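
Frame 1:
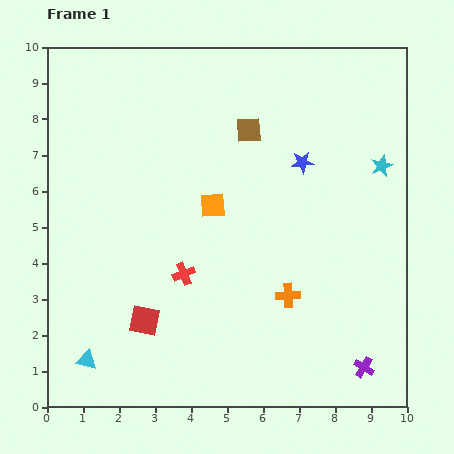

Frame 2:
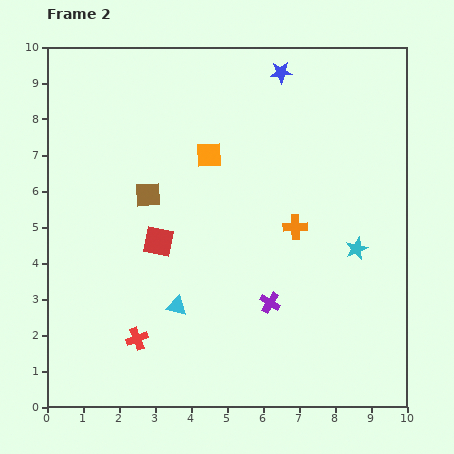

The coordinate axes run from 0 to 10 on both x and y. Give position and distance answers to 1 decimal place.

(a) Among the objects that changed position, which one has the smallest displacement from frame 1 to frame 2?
the orange square

(moved 1.4)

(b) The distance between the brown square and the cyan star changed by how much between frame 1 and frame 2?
+2.2

Distance in frame 1: 3.8. Distance in frame 2: 6.0.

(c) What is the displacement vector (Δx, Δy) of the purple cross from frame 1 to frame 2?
(-2.6, 1.8)

The purple cross was at (8.8, 1.1) in frame 1 and (6.2, 2.9) in frame 2.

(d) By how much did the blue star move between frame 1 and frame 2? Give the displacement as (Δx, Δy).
(-0.6, 2.5)

The blue star was at (7.1, 6.8) in frame 1 and (6.5, 9.3) in frame 2.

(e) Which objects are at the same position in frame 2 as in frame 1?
none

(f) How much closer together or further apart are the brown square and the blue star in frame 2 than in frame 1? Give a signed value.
+3.3

Distance in frame 1: 1.7. Distance in frame 2: 5.0.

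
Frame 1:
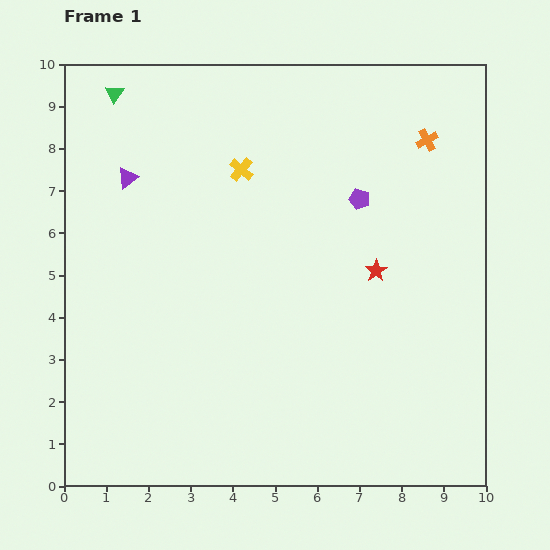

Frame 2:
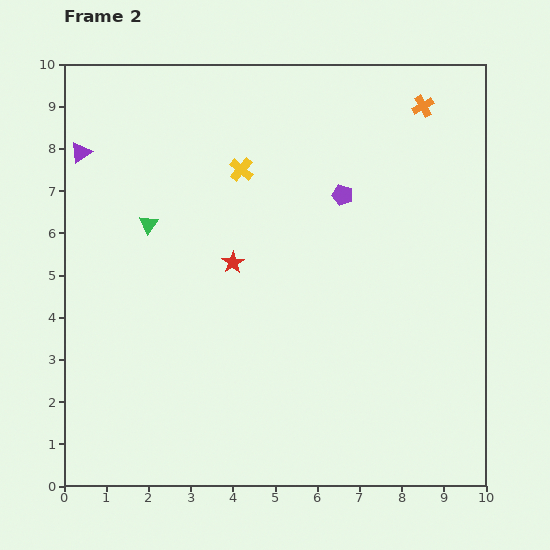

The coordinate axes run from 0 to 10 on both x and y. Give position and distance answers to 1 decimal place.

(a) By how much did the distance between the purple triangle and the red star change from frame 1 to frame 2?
-1.9

Distance in frame 1: 6.3. Distance in frame 2: 4.4.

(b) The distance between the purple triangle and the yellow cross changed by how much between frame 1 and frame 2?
+1.1

Distance in frame 1: 2.7. Distance in frame 2: 3.8.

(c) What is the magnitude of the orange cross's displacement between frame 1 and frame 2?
0.8

The orange cross moved from (8.6, 8.2) to (8.5, 9.0), a distance of √(0.1² + 0.8²) ≈ 0.8.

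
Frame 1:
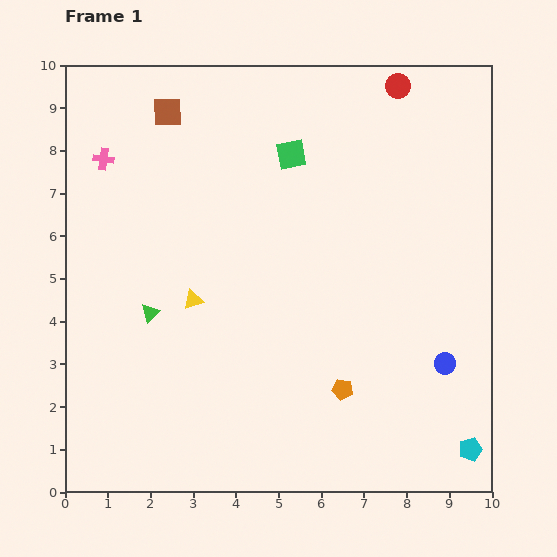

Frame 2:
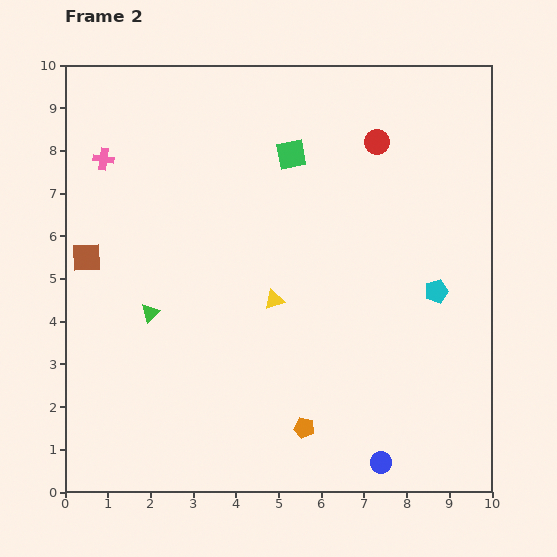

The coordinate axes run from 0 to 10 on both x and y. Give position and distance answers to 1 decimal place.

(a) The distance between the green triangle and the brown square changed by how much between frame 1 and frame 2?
-2.7

Distance in frame 1: 4.7. Distance in frame 2: 2.0.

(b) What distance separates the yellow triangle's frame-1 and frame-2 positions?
1.9

The yellow triangle moved from (3.0, 4.5) to (4.9, 4.5), a distance of √(1.9² + 0.0²) ≈ 1.9.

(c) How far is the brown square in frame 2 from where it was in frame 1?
3.9

The brown square moved from (2.4, 8.9) to (0.5, 5.5), a distance of √(1.9² + 3.4²) ≈ 3.9.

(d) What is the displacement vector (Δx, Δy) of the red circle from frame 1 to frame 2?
(-0.5, -1.3)

The red circle was at (7.8, 9.5) in frame 1 and (7.3, 8.2) in frame 2.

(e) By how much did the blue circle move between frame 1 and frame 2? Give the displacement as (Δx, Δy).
(-1.5, -2.3)

The blue circle was at (8.9, 3.0) in frame 1 and (7.4, 0.7) in frame 2.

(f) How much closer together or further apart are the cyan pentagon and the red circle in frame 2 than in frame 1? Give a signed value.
-4.9

Distance in frame 1: 8.7. Distance in frame 2: 3.8.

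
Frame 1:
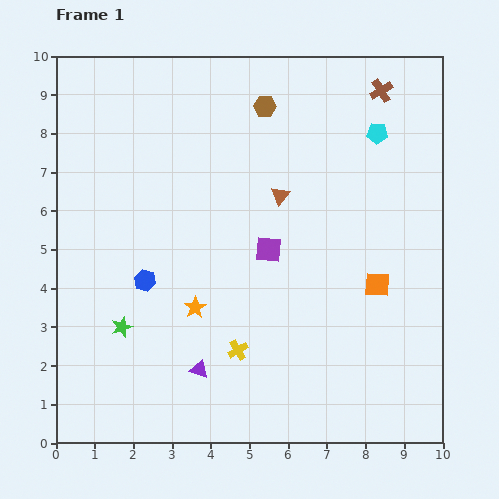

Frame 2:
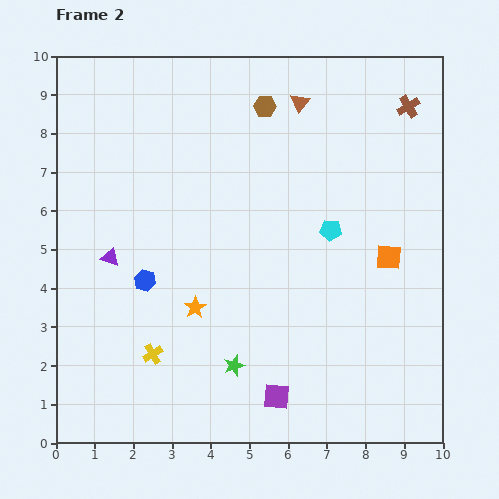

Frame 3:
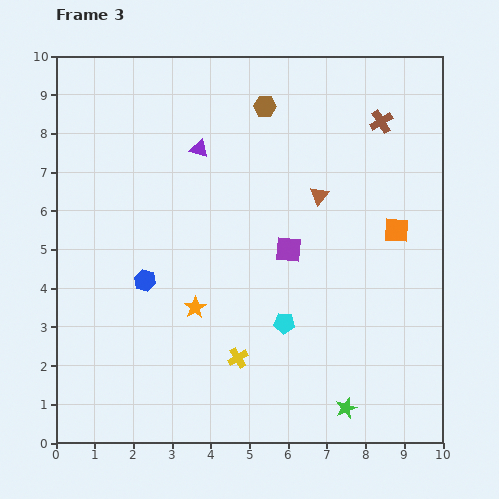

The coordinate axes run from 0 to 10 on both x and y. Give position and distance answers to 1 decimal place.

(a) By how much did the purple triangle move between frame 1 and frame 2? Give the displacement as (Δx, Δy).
(-2.3, 2.9)

The purple triangle was at (3.7, 1.9) in frame 1 and (1.4, 4.8) in frame 2.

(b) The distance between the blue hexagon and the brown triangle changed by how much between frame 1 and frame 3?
+0.9

Distance in frame 1: 4.1. Distance in frame 3: 5.0.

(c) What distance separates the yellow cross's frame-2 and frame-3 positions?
2.2

The yellow cross moved from (2.5, 2.3) to (4.7, 2.2), a distance of √(2.2² + 0.1²) ≈ 2.2.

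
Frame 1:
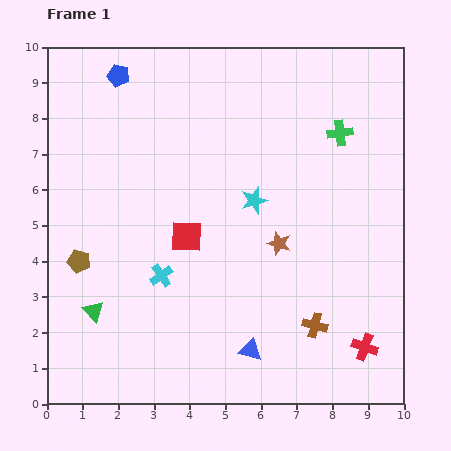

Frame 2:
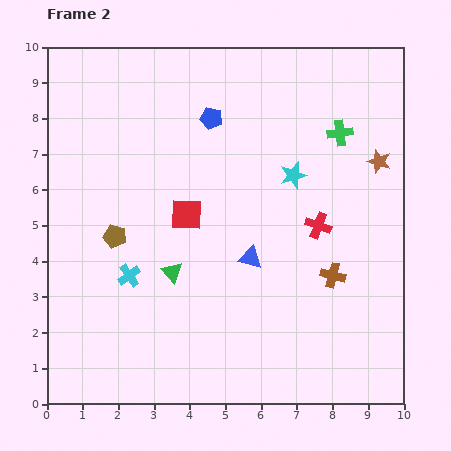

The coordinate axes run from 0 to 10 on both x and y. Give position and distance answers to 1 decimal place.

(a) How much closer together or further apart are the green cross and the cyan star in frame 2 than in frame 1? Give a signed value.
-1.3

Distance in frame 1: 3.1. Distance in frame 2: 1.8.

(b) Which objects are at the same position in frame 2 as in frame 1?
the green cross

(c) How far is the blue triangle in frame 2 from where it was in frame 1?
2.6

The blue triangle moved from (5.7, 1.5) to (5.7, 4.1), a distance of √(0.0² + 2.6²) ≈ 2.6.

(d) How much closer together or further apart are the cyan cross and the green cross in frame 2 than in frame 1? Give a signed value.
+0.7

Distance in frame 1: 6.4. Distance in frame 2: 7.1.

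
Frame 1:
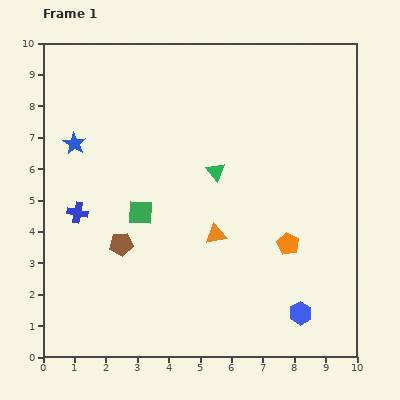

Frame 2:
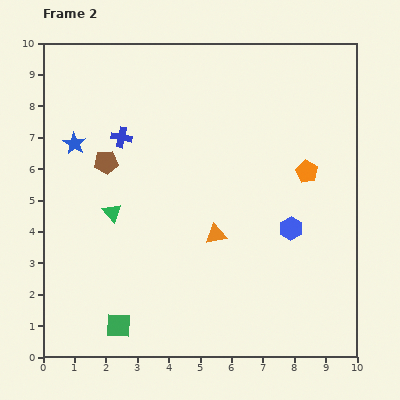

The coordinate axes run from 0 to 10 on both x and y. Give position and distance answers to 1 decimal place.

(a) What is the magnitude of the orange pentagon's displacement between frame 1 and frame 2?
2.4

The orange pentagon moved from (7.8, 3.6) to (8.4, 5.9), a distance of √(0.6² + 2.3²) ≈ 2.4.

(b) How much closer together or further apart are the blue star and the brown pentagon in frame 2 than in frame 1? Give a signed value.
-2.3

Distance in frame 1: 3.5. Distance in frame 2: 1.2.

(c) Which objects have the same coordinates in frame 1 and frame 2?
the orange triangle, the blue star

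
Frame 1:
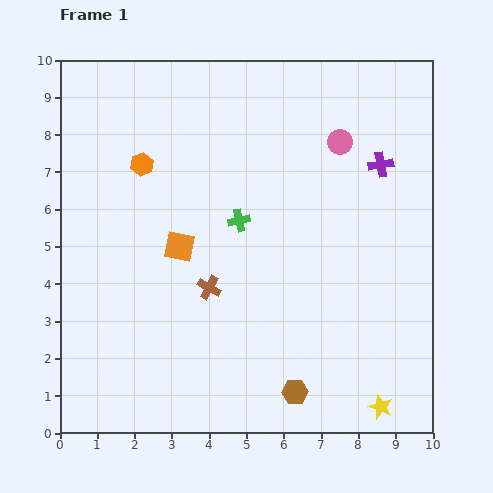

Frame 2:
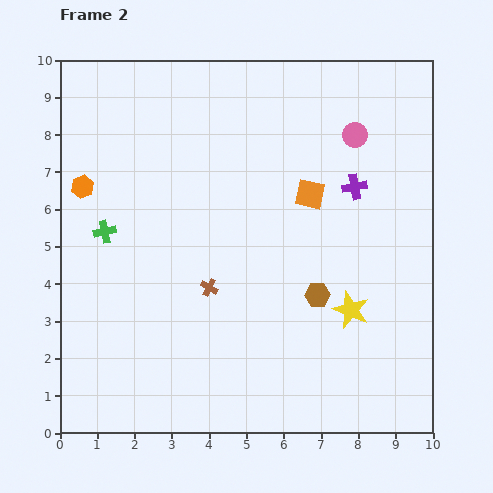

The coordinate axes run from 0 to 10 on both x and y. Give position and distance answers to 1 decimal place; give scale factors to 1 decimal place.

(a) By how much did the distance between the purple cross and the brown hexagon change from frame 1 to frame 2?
-3.4

Distance in frame 1: 6.5. Distance in frame 2: 3.1.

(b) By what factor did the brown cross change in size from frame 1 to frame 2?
0.7×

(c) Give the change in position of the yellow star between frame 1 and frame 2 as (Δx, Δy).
(-0.8, 2.6)

The yellow star was at (8.6, 0.7) in frame 1 and (7.8, 3.3) in frame 2.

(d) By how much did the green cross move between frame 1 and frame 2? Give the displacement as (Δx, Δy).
(-3.6, -0.3)

The green cross was at (4.8, 5.7) in frame 1 and (1.2, 5.4) in frame 2.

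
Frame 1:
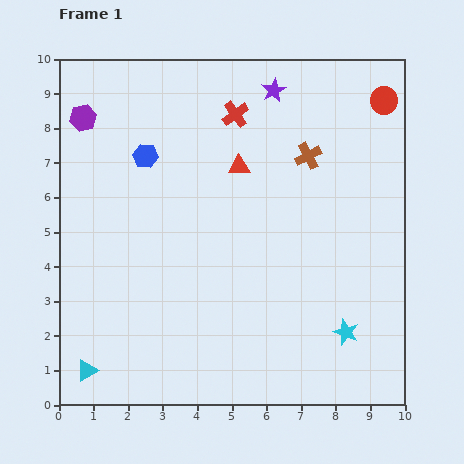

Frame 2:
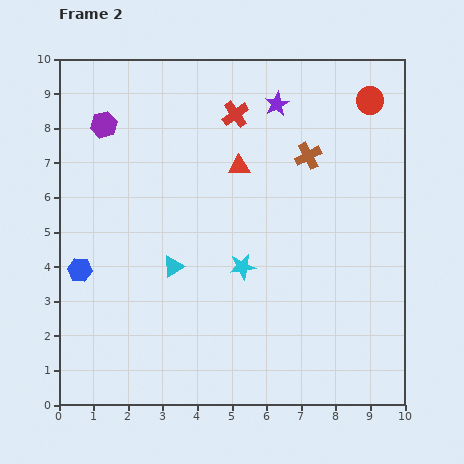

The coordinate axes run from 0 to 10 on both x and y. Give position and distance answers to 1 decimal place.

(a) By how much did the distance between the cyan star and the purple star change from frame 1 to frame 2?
-2.5

Distance in frame 1: 7.3. Distance in frame 2: 4.8.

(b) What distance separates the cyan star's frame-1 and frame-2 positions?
3.6

The cyan star moved from (8.3, 2.1) to (5.3, 4.0), a distance of √(3.0² + 1.9²) ≈ 3.6.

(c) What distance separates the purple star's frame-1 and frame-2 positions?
0.4

The purple star moved from (6.2, 9.1) to (6.3, 8.7), a distance of √(0.1² + 0.4²) ≈ 0.4.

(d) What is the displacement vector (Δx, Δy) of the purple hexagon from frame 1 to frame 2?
(0.6, -0.2)

The purple hexagon was at (0.7, 8.3) in frame 1 and (1.3, 8.1) in frame 2.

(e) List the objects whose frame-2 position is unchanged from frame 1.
the red cross, the brown cross, the red triangle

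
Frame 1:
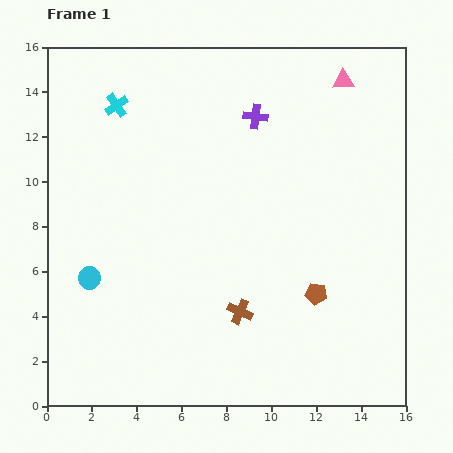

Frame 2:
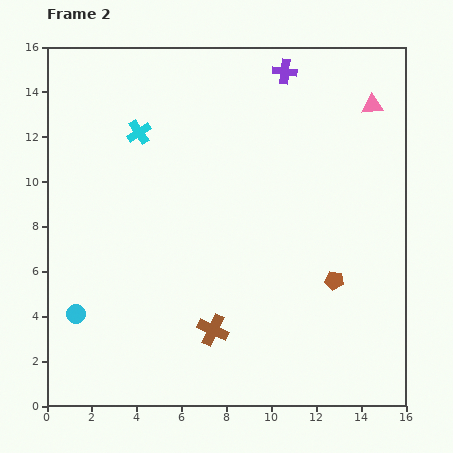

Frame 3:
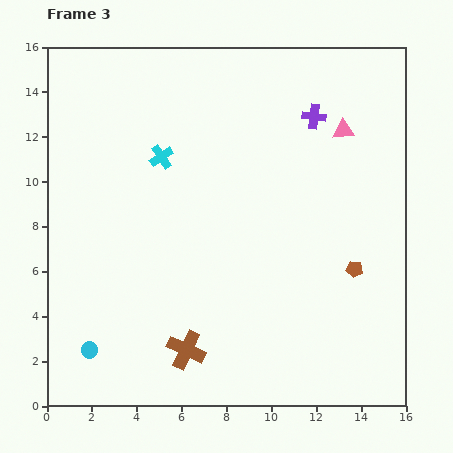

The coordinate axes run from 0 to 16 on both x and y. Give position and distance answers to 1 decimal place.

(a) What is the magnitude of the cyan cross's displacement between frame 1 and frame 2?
1.6

The cyan cross moved from (3.1, 13.4) to (4.1, 12.2), a distance of √(1.0² + 1.2²) ≈ 1.6.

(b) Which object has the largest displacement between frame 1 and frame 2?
the purple cross

(moved 2.4; next 1.7)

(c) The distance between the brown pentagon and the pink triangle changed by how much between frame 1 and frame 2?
-1.6

Distance in frame 1: 9.6. Distance in frame 2: 8.0.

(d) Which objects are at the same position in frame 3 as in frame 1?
none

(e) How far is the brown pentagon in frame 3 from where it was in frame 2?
1.0

The brown pentagon moved from (12.8, 5.6) to (13.7, 6.1), a distance of √(0.9² + 0.5²) ≈ 1.0.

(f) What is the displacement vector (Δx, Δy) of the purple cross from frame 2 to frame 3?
(1.3, -2.0)

The purple cross was at (10.6, 14.9) in frame 2 and (11.9, 12.9) in frame 3.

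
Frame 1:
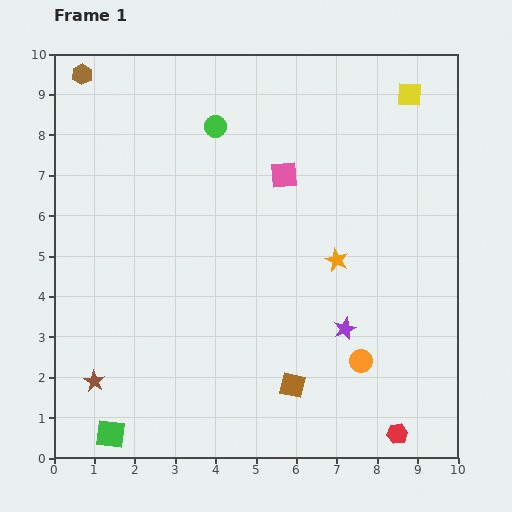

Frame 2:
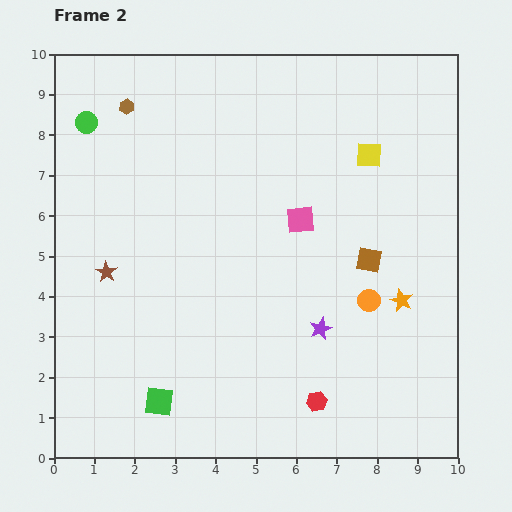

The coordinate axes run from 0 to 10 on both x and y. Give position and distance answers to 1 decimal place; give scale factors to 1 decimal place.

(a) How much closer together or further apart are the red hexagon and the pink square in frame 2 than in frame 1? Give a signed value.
-2.5

Distance in frame 1: 7.0. Distance in frame 2: 4.5.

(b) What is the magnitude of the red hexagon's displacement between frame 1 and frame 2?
2.2

The red hexagon moved from (8.5, 0.6) to (6.5, 1.4), a distance of √(2.0² + 0.8²) ≈ 2.2.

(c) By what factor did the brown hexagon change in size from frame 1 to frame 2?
0.7×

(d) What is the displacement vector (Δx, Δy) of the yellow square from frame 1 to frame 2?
(-1.0, -1.5)

The yellow square was at (8.8, 9.0) in frame 1 and (7.8, 7.5) in frame 2.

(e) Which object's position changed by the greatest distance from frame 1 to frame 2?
the brown square

(moved 3.6; next 3.2)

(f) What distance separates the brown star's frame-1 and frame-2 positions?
2.7

The brown star moved from (1.0, 1.9) to (1.3, 4.6), a distance of √(0.3² + 2.7²) ≈ 2.7.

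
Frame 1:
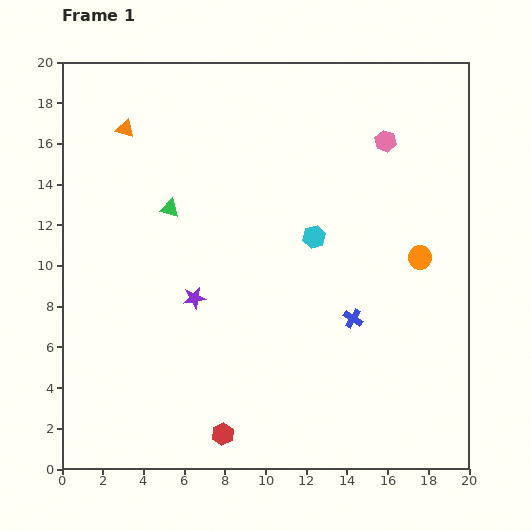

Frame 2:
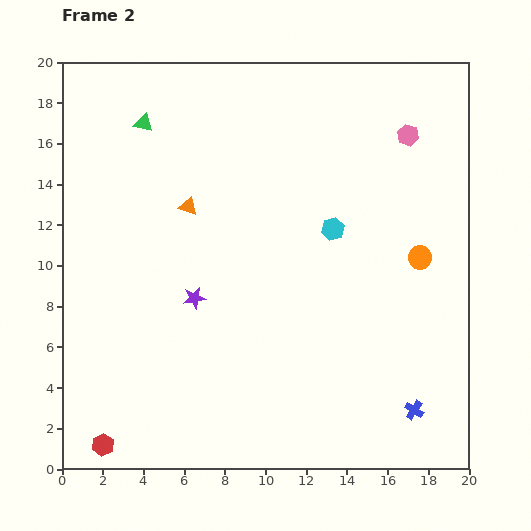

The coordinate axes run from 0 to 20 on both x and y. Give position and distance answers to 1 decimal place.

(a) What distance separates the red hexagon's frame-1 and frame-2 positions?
5.9

The red hexagon moved from (7.9, 1.7) to (2.0, 1.2), a distance of √(5.9² + 0.5²) ≈ 5.9.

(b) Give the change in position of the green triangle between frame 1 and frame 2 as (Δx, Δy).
(-1.3, 4.2)

The green triangle was at (5.3, 12.8) in frame 1 and (4.0, 17.0) in frame 2.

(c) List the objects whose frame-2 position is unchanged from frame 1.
the purple star, the orange circle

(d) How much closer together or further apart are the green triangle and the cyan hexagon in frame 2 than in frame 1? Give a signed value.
+3.5

Distance in frame 1: 7.2. Distance in frame 2: 10.7.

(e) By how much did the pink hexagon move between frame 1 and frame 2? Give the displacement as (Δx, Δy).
(1.1, 0.3)

The pink hexagon was at (15.9, 16.1) in frame 1 and (17.0, 16.4) in frame 2.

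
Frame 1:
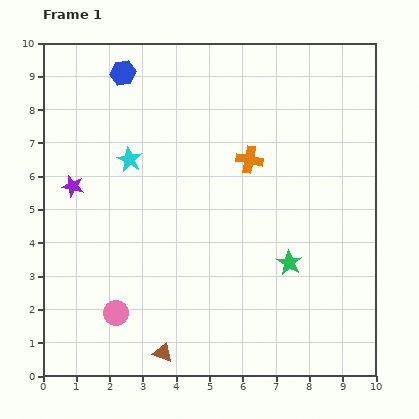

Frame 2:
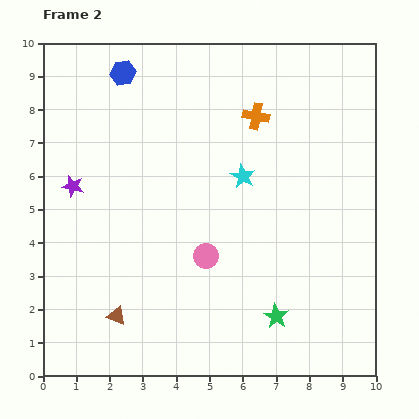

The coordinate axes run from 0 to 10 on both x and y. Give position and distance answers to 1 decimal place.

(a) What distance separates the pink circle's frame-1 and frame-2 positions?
3.2

The pink circle moved from (2.2, 1.9) to (4.9, 3.6), a distance of √(2.7² + 1.7²) ≈ 3.2.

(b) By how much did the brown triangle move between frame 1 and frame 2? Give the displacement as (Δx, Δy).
(-1.4, 1.1)

The brown triangle was at (3.6, 0.7) in frame 1 and (2.2, 1.8) in frame 2.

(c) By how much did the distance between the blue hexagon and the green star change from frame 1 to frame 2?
+1.0

Distance in frame 1: 7.6. Distance in frame 2: 8.6.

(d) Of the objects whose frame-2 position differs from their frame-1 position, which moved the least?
the orange cross

(moved 1.3)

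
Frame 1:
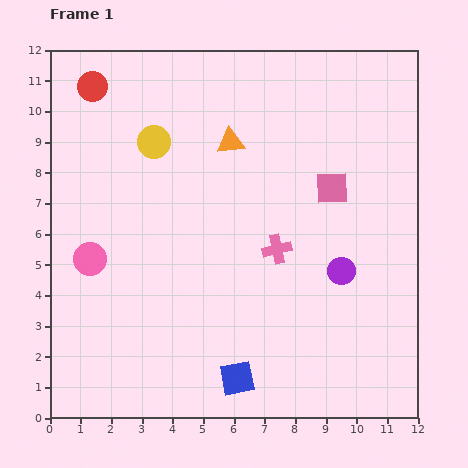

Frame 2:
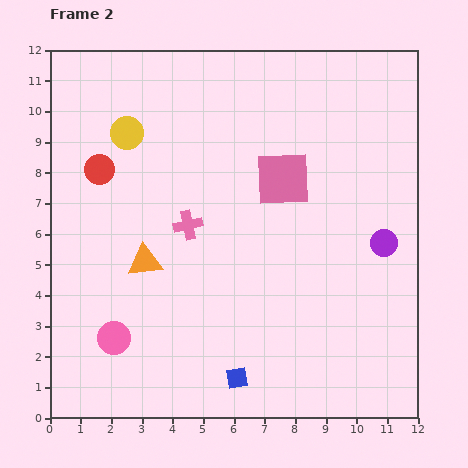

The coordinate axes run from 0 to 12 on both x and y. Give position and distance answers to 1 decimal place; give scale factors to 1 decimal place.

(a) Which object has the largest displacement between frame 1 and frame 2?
the orange triangle

(moved 4.8; next 3.0)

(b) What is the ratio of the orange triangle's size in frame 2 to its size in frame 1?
1.3×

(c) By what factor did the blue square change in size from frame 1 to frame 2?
0.6×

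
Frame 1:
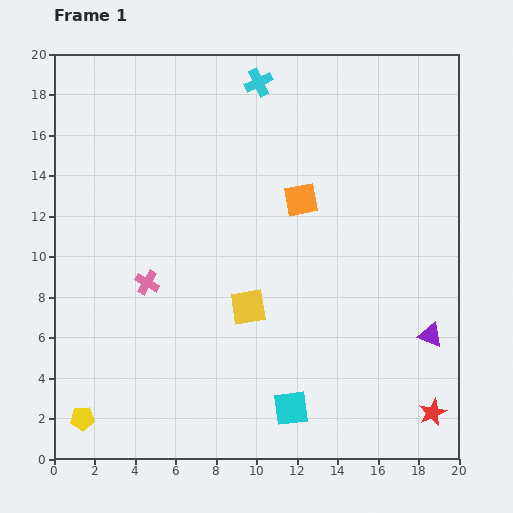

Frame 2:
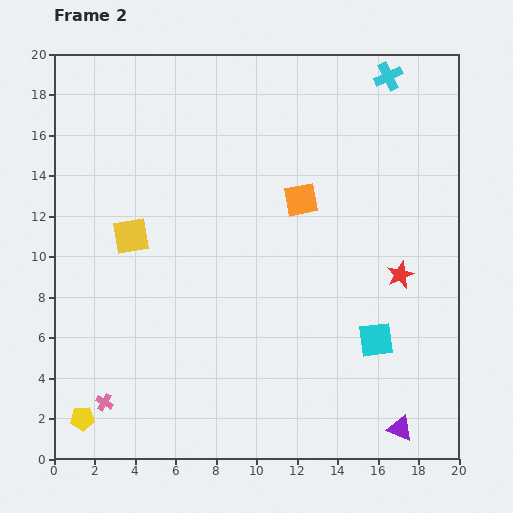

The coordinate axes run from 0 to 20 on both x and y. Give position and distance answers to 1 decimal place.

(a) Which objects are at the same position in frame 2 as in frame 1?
the orange square, the yellow pentagon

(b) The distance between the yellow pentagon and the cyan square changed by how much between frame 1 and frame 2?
+4.7

Distance in frame 1: 10.3. Distance in frame 2: 15.0.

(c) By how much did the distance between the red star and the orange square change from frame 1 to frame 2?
-6.2

Distance in frame 1: 12.3. Distance in frame 2: 6.1.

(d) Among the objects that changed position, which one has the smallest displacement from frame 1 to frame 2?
the purple triangle

(moved 4.8)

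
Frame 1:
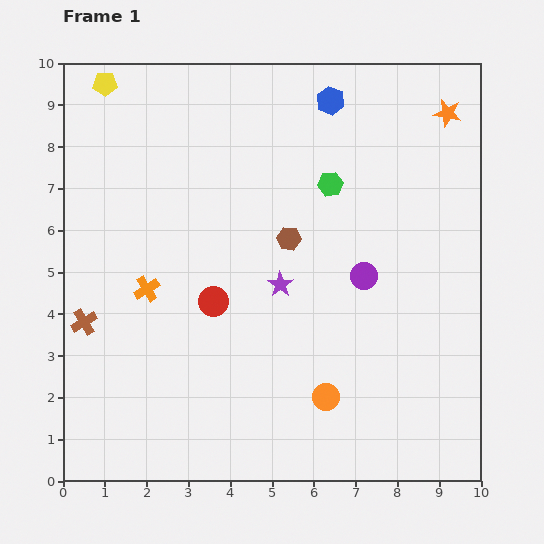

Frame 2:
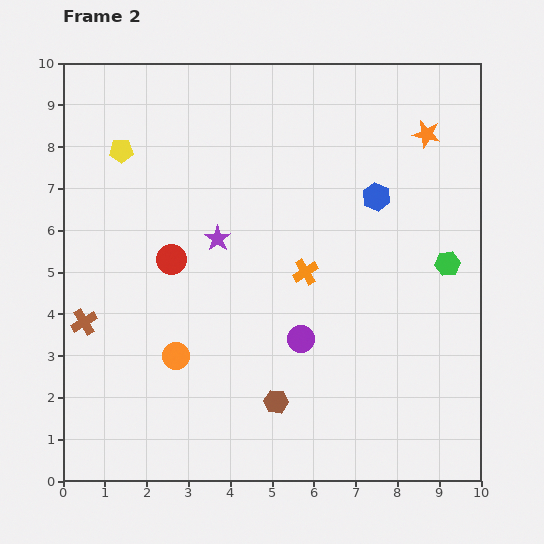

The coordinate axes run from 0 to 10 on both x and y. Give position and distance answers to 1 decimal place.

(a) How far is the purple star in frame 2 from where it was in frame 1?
1.9

The purple star moved from (5.2, 4.7) to (3.7, 5.8), a distance of √(1.5² + 1.1²) ≈ 1.9.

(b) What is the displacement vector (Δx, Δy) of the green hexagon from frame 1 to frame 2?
(2.8, -1.9)

The green hexagon was at (6.4, 7.1) in frame 1 and (9.2, 5.2) in frame 2.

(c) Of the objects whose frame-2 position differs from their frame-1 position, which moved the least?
the orange star

(moved 0.7)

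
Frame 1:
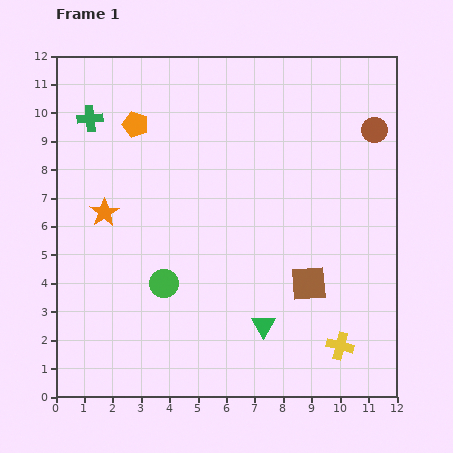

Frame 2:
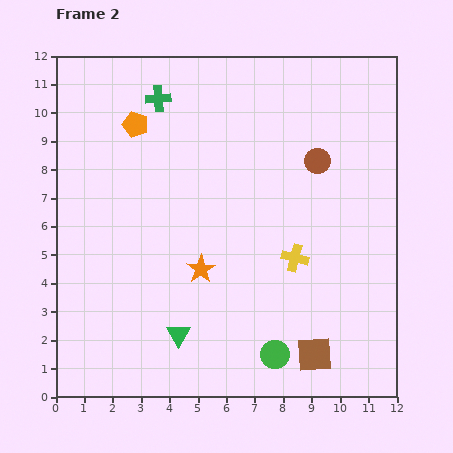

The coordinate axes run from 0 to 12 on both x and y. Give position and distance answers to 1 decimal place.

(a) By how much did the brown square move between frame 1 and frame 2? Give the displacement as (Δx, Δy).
(0.2, -2.5)

The brown square was at (8.9, 4.0) in frame 1 and (9.1, 1.5) in frame 2.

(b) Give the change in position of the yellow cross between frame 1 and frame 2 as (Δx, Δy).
(-1.6, 3.1)

The yellow cross was at (10.0, 1.8) in frame 1 and (8.4, 4.9) in frame 2.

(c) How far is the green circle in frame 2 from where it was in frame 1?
4.6

The green circle moved from (3.8, 4.0) to (7.7, 1.5), a distance of √(3.9² + 2.5²) ≈ 4.6.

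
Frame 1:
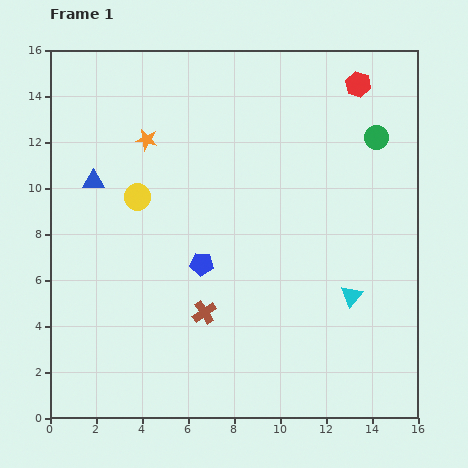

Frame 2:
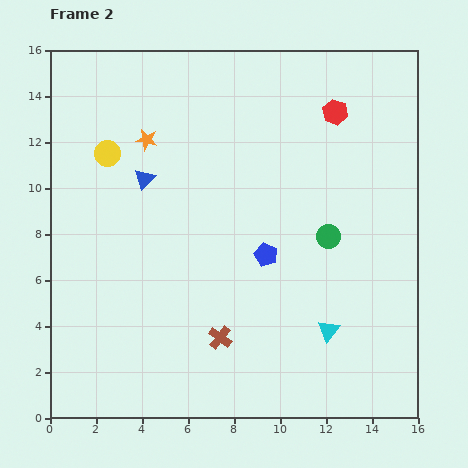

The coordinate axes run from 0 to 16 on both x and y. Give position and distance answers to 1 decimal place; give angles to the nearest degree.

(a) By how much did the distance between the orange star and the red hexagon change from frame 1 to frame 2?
-1.2

Distance in frame 1: 9.5. Distance in frame 2: 8.3.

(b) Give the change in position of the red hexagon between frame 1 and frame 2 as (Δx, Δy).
(-1.0, -1.2)

The red hexagon was at (13.4, 14.5) in frame 1 and (12.4, 13.3) in frame 2.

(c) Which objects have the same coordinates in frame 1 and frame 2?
the orange star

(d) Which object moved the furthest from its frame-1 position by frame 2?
the green circle

(moved 4.8; next 2.8)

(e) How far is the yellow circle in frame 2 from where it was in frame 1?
2.3

The yellow circle moved from (3.8, 9.6) to (2.5, 11.5), a distance of √(1.3² + 1.9²) ≈ 2.3.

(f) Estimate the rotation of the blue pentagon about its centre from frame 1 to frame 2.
18° clockwise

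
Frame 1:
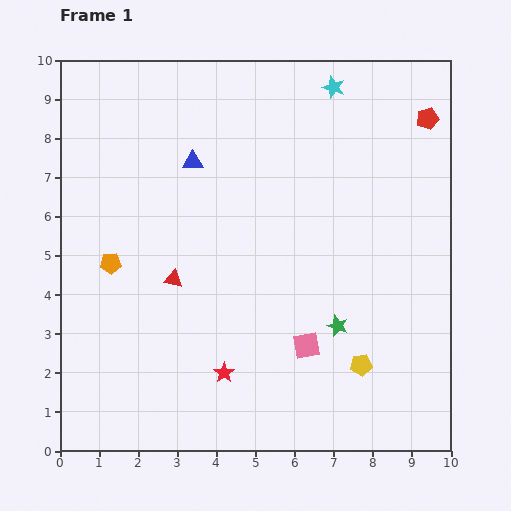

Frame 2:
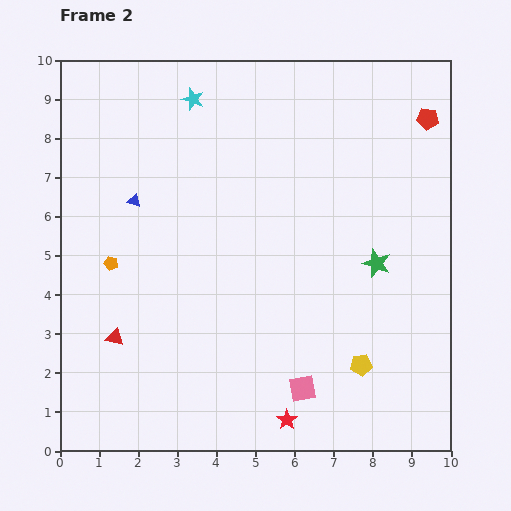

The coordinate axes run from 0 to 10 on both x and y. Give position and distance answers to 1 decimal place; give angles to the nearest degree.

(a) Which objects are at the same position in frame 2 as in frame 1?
the orange pentagon, the red pentagon, the yellow pentagon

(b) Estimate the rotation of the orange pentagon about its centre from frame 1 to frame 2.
17° clockwise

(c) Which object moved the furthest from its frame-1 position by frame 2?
the cyan star

(moved 3.6; next 2.1)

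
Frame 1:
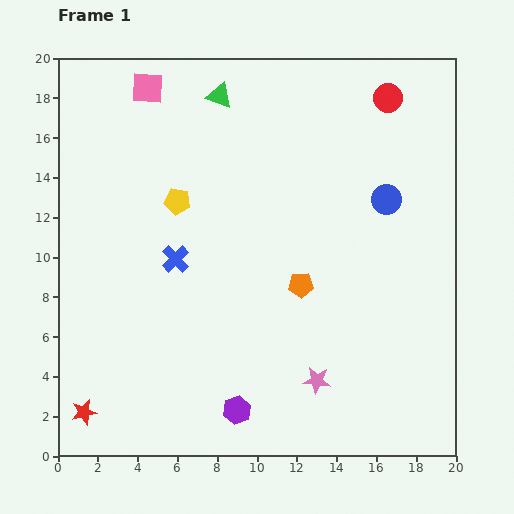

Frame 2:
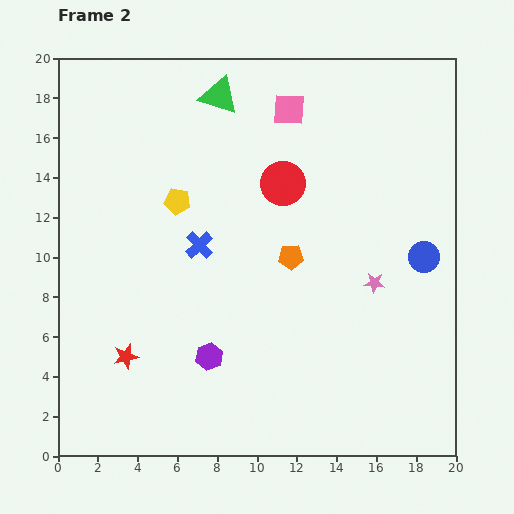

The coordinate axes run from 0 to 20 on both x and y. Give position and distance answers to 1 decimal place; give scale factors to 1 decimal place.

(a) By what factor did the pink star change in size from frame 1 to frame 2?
0.8×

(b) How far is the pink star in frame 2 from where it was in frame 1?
5.7

The pink star moved from (13.0, 3.8) to (15.9, 8.7), a distance of √(2.9² + 4.9²) ≈ 5.7.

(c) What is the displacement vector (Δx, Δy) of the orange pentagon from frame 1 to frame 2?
(-0.5, 1.4)

The orange pentagon was at (12.2, 8.6) in frame 1 and (11.7, 10.0) in frame 2.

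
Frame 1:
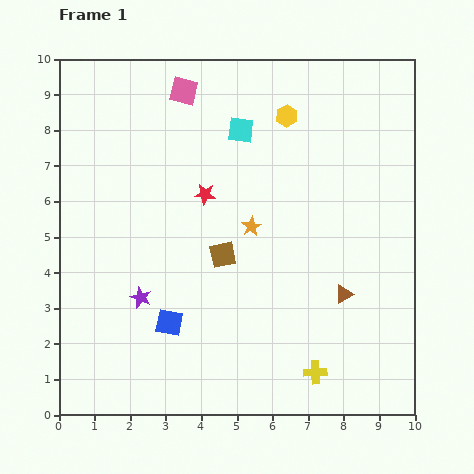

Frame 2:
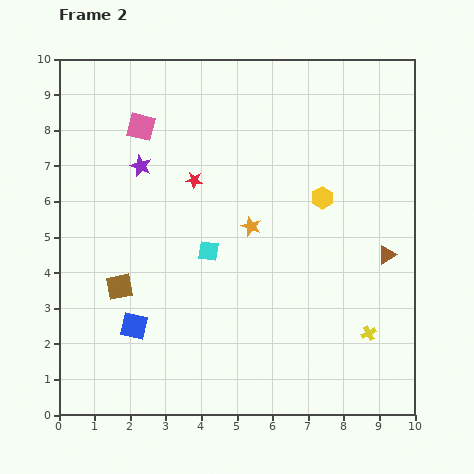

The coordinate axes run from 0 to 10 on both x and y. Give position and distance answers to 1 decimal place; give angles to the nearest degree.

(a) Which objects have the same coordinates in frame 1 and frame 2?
the orange star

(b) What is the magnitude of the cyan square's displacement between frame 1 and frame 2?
3.5

The cyan square moved from (5.1, 8.0) to (4.2, 4.6), a distance of √(0.9² + 3.4²) ≈ 3.5.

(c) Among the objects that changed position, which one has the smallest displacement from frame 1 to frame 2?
the red star

(moved 0.5)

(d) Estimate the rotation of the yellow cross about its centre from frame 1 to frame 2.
23° counter-clockwise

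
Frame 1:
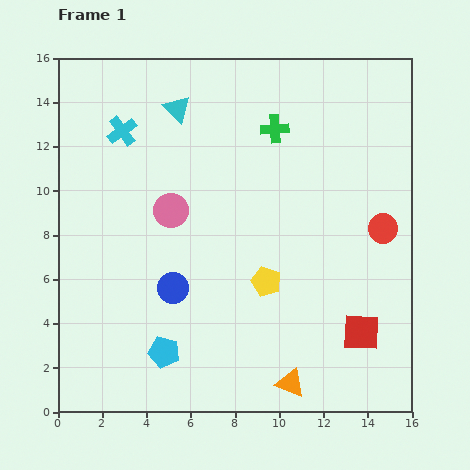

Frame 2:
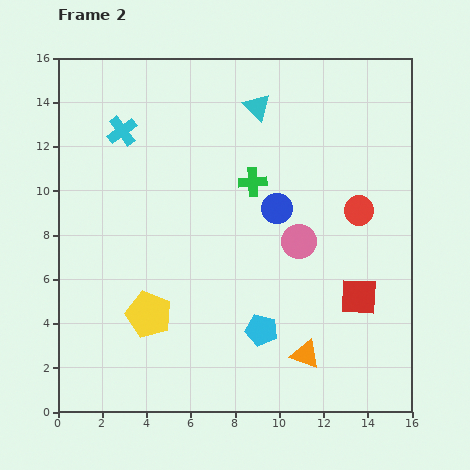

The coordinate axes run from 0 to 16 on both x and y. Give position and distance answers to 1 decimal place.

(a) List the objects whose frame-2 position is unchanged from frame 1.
the cyan cross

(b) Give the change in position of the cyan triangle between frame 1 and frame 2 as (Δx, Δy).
(3.6, 0.1)

The cyan triangle was at (5.4, 13.7) in frame 1 and (9.0, 13.8) in frame 2.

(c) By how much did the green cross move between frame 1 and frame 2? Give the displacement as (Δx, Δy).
(-1.0, -2.4)

The green cross was at (9.8, 12.8) in frame 1 and (8.8, 10.4) in frame 2.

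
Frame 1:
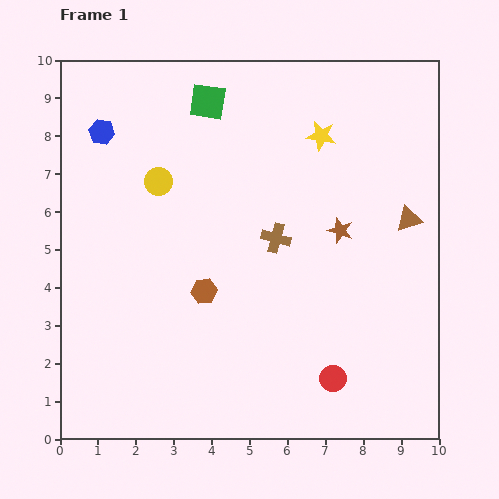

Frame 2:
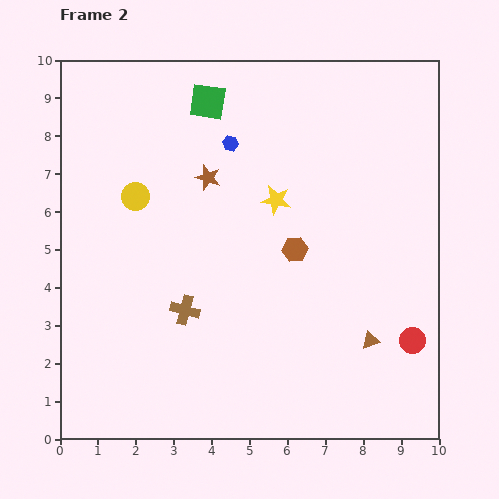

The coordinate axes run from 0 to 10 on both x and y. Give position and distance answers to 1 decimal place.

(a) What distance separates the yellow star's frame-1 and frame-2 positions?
2.1

The yellow star moved from (6.9, 8.0) to (5.7, 6.3), a distance of √(1.2² + 1.7²) ≈ 2.1.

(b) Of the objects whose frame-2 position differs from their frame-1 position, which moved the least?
the yellow circle

(moved 0.7)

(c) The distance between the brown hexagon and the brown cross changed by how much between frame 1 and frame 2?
+0.9

Distance in frame 1: 2.4. Distance in frame 2: 3.3.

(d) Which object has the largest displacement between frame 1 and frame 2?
the brown star

(moved 3.8; next 3.4)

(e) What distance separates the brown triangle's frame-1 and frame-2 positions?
3.4

The brown triangle moved from (9.2, 5.8) to (8.2, 2.6), a distance of √(1.0² + 3.2²) ≈ 3.4.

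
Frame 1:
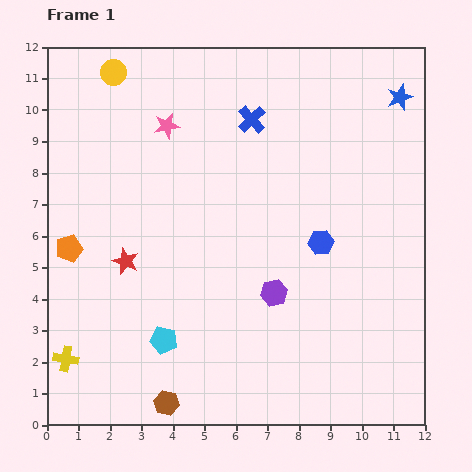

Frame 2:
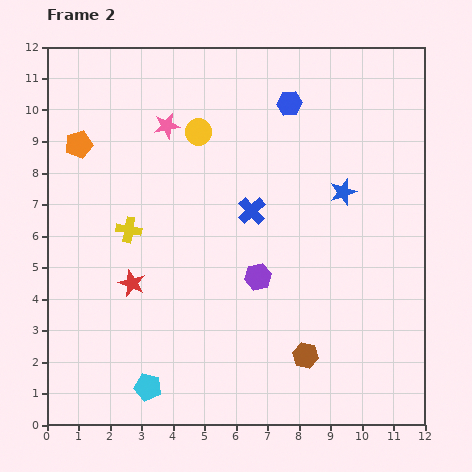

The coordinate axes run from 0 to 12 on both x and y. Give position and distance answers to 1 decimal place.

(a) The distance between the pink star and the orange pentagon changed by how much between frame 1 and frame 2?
-2.1

Distance in frame 1: 5.0. Distance in frame 2: 2.9.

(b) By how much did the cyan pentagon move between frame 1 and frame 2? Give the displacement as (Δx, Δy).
(-0.5, -1.5)

The cyan pentagon was at (3.7, 2.7) in frame 1 and (3.2, 1.2) in frame 2.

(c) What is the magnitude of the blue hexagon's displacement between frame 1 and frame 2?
4.5

The blue hexagon moved from (8.7, 5.8) to (7.7, 10.2), a distance of √(1.0² + 4.4²) ≈ 4.5.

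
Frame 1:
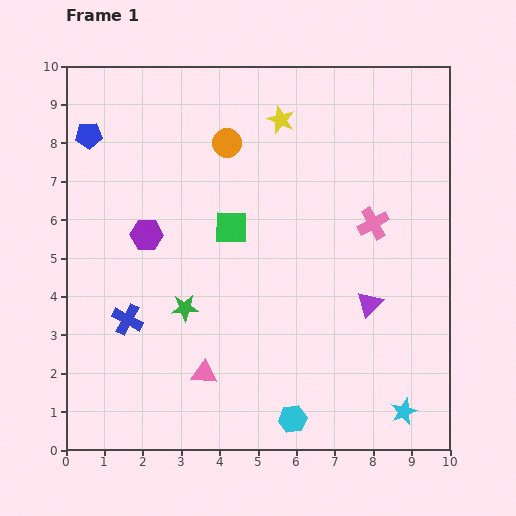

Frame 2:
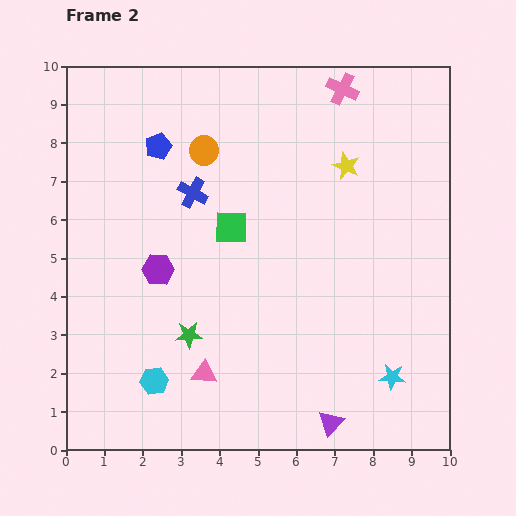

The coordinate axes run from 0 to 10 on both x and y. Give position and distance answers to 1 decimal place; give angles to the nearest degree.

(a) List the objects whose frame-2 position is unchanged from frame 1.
the green square, the pink triangle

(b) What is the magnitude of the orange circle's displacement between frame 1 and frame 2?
0.6

The orange circle moved from (4.2, 8.0) to (3.6, 7.8), a distance of √(0.6² + 0.2²) ≈ 0.6.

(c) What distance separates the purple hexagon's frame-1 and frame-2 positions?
0.9

The purple hexagon moved from (2.1, 5.6) to (2.4, 4.7), a distance of √(0.3² + 0.9²) ≈ 0.9.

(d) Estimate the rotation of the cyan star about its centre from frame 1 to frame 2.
28° clockwise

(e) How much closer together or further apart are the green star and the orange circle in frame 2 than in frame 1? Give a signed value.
+0.4

Distance in frame 1: 4.4. Distance in frame 2: 4.8.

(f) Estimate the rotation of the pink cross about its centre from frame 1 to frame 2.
36° counter-clockwise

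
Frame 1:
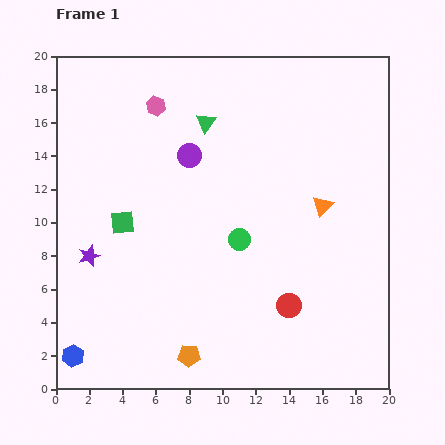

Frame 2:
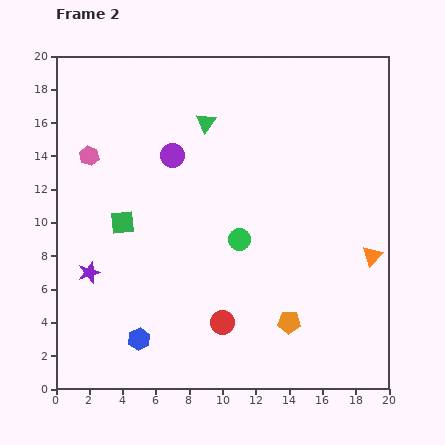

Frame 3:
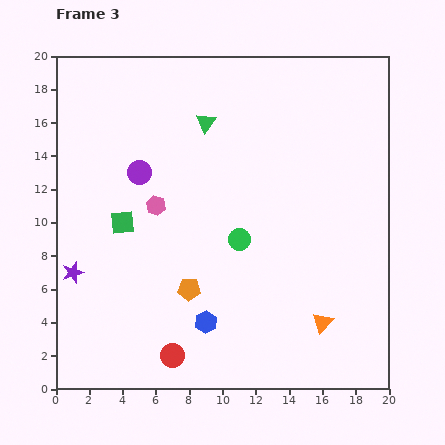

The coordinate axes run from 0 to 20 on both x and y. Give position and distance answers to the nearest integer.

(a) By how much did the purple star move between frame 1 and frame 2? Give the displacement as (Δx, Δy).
(0, -1)

The purple star was at (2, 8) in frame 1 and (2, 7) in frame 2.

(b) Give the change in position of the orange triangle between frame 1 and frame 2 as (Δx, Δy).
(3, -3)

The orange triangle was at (16, 11) in frame 1 and (19, 8) in frame 2.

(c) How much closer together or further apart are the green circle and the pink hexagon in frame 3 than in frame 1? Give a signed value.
-4

Distance in frame 1: 9. Distance in frame 3: 5.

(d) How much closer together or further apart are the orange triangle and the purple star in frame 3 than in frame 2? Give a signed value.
-2

Distance in frame 2: 17. Distance in frame 3: 15.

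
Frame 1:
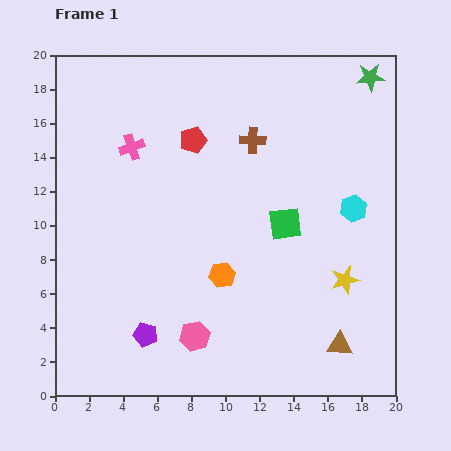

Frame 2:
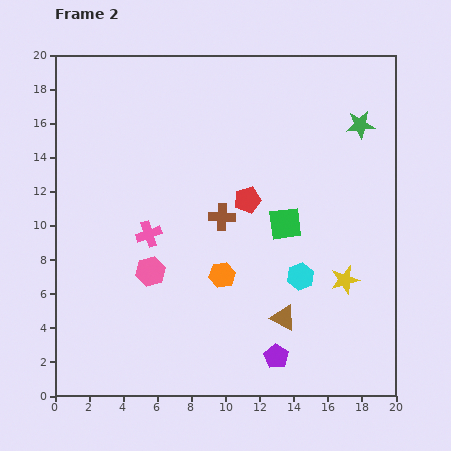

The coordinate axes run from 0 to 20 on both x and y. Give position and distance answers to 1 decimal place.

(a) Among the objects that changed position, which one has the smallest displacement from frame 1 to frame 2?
the green star

(moved 2.9)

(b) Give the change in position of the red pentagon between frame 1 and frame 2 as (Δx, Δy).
(3.2, -3.5)

The red pentagon was at (8.1, 15.0) in frame 1 and (11.3, 11.5) in frame 2.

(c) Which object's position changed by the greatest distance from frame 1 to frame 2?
the purple pentagon

(moved 7.8; next 5.2)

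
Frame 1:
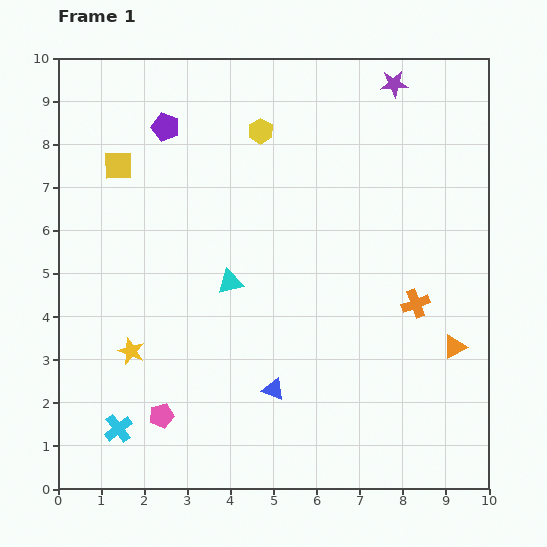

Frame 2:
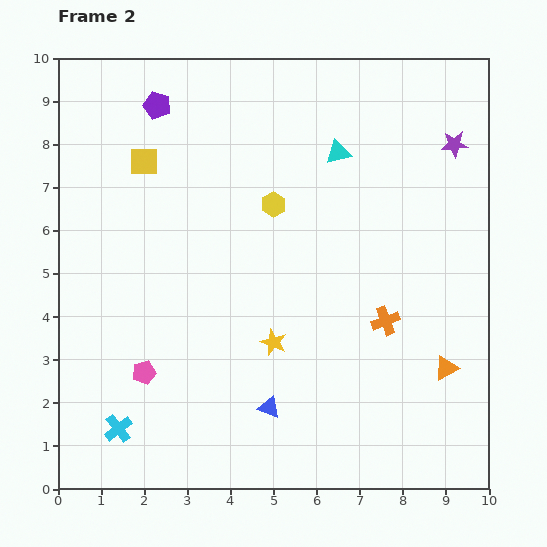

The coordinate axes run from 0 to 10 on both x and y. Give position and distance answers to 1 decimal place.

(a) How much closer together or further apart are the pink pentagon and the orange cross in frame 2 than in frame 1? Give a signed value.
-0.7

Distance in frame 1: 6.4. Distance in frame 2: 5.7.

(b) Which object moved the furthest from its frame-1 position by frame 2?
the cyan triangle

(moved 3.9; next 3.3)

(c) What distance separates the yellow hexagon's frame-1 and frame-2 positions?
1.7

The yellow hexagon moved from (4.7, 8.3) to (5.0, 6.6), a distance of √(0.3² + 1.7²) ≈ 1.7.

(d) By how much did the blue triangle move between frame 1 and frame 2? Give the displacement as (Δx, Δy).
(-0.1, -0.4)

The blue triangle was at (5.0, 2.3) in frame 1 and (4.9, 1.9) in frame 2.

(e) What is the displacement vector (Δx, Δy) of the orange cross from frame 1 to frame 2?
(-0.7, -0.4)

The orange cross was at (8.3, 4.3) in frame 1 and (7.6, 3.9) in frame 2.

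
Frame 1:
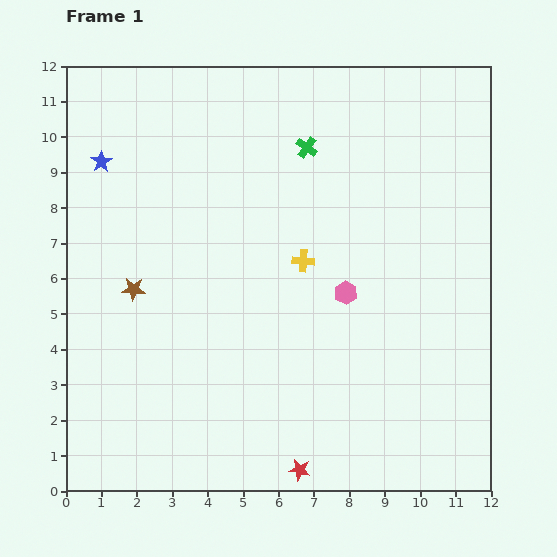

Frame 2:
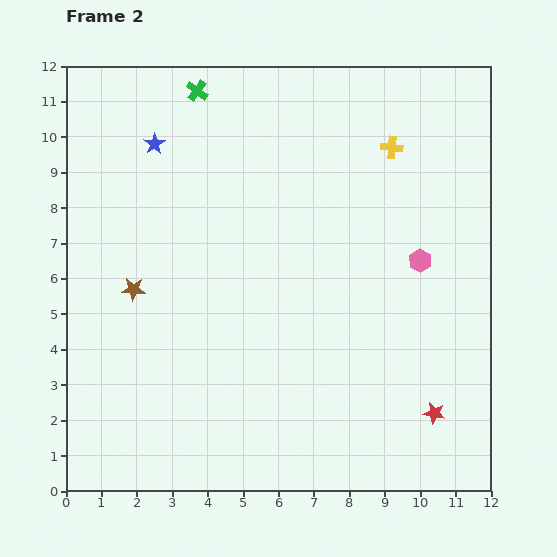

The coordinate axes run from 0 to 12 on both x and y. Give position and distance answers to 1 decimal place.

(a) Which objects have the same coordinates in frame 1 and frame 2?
the brown star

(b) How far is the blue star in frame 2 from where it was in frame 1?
1.6

The blue star moved from (1.0, 9.3) to (2.5, 9.8), a distance of √(1.5² + 0.5²) ≈ 1.6.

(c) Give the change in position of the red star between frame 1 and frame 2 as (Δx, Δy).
(3.8, 1.6)

The red star was at (6.6, 0.6) in frame 1 and (10.4, 2.2) in frame 2.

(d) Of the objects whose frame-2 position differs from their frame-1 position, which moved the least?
the blue star

(moved 1.6)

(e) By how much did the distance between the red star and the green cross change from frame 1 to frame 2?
+2.2

Distance in frame 1: 9.1. Distance in frame 2: 11.3.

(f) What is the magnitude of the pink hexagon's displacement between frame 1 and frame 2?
2.3

The pink hexagon moved from (7.9, 5.6) to (10.0, 6.5), a distance of √(2.1² + 0.9²) ≈ 2.3.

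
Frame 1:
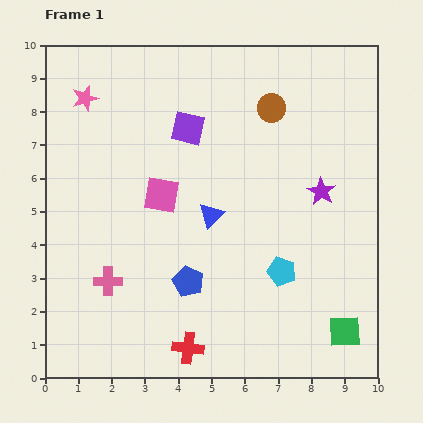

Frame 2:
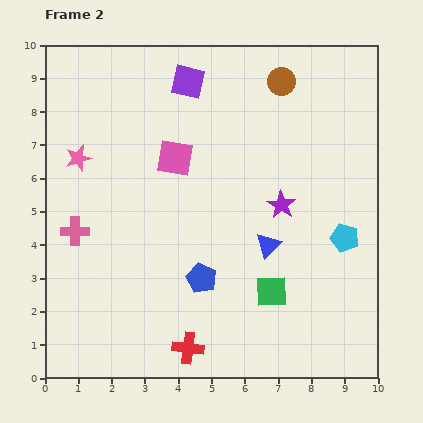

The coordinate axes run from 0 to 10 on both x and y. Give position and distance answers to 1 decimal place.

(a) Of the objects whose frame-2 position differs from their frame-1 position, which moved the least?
the blue pentagon

(moved 0.4)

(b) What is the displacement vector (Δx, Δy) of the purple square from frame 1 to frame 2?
(0.0, 1.4)

The purple square was at (4.3, 7.5) in frame 1 and (4.3, 8.9) in frame 2.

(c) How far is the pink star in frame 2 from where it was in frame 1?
1.8

The pink star moved from (1.2, 8.4) to (1.0, 6.6), a distance of √(0.2² + 1.8²) ≈ 1.8.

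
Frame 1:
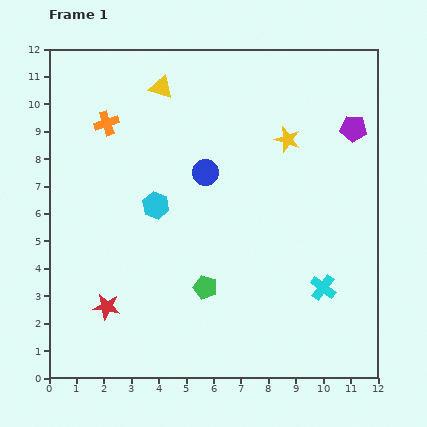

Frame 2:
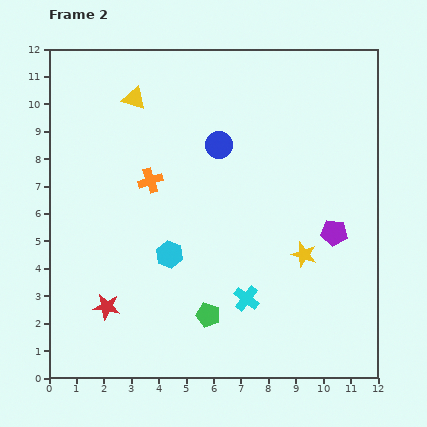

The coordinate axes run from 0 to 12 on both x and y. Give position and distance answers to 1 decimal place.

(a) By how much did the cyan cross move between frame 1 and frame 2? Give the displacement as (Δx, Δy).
(-2.8, -0.4)

The cyan cross was at (10.0, 3.3) in frame 1 and (7.2, 2.9) in frame 2.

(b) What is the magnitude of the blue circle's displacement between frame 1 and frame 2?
1.1

The blue circle moved from (5.7, 7.5) to (6.2, 8.5), a distance of √(0.5² + 1.0²) ≈ 1.1.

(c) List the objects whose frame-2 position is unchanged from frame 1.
the red star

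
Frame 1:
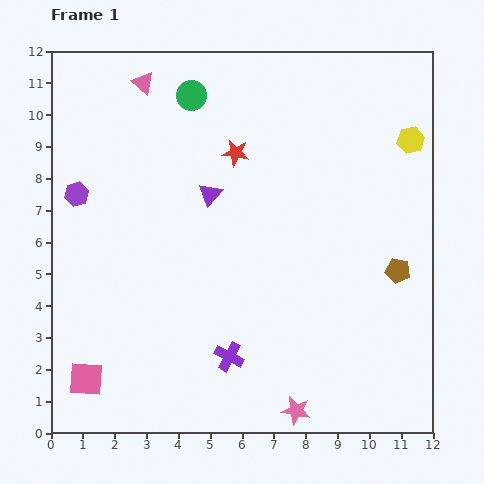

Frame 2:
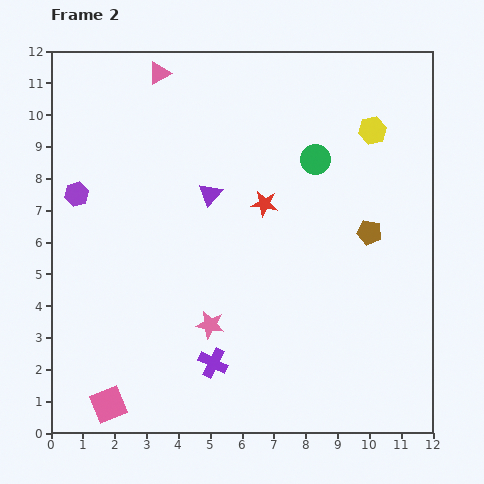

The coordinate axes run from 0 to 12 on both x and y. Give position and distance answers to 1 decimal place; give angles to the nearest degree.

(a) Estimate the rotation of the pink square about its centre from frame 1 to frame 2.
28° counter-clockwise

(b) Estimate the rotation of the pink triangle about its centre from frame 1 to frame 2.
51° clockwise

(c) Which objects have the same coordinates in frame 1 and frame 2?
the purple hexagon, the purple triangle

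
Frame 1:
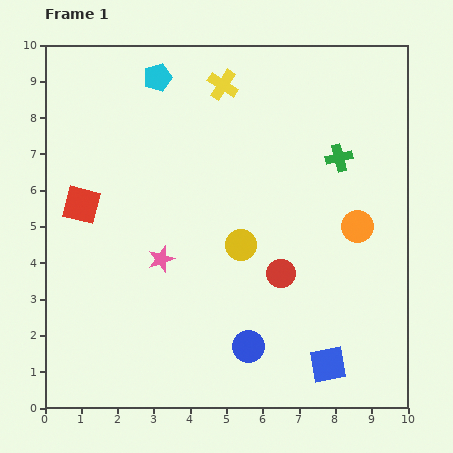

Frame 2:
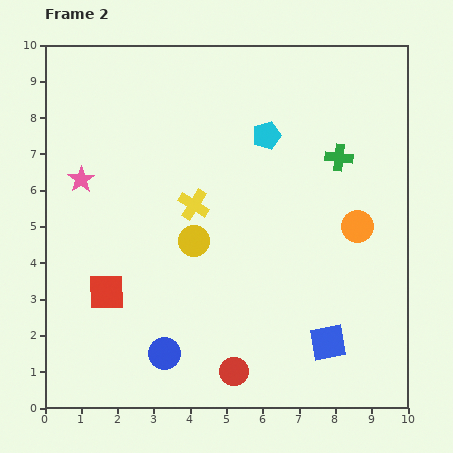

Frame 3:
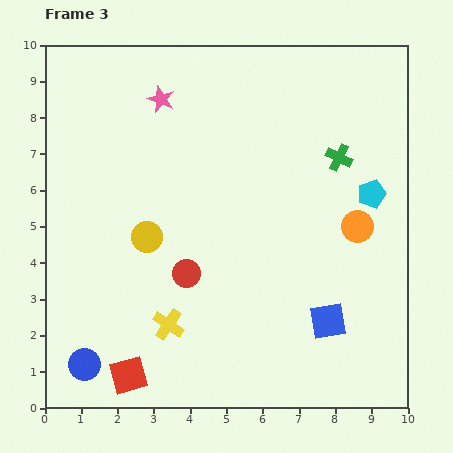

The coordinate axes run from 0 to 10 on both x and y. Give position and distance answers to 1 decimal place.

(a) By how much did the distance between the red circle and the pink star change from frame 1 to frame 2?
+3.5

Distance in frame 1: 3.3. Distance in frame 2: 6.8.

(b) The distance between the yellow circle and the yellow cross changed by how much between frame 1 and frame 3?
-1.9

Distance in frame 1: 4.4. Distance in frame 3: 2.5.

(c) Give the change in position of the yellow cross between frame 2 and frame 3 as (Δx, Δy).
(-0.7, -3.3)

The yellow cross was at (4.1, 5.6) in frame 2 and (3.4, 2.3) in frame 3.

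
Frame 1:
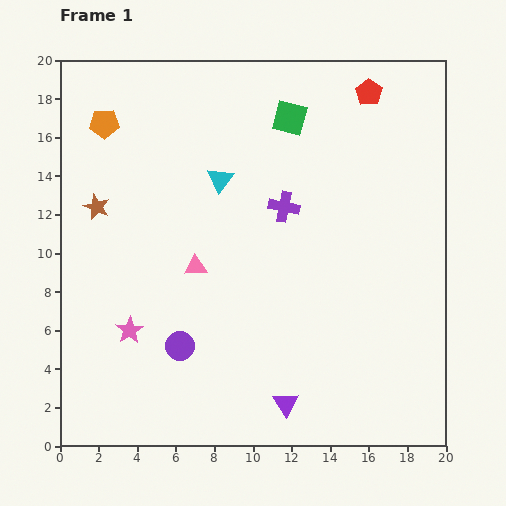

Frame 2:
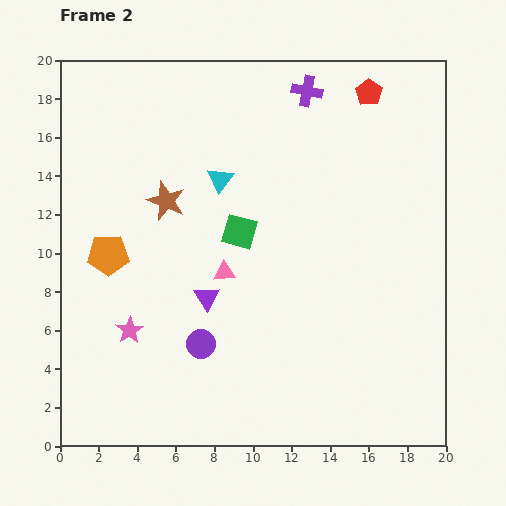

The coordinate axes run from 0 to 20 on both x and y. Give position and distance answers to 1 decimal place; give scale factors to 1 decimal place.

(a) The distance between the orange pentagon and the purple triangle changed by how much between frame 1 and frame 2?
-11.7

Distance in frame 1: 17.3. Distance in frame 2: 5.6.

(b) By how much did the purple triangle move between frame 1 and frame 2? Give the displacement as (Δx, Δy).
(-4.1, 5.5)

The purple triangle was at (11.7, 2.2) in frame 1 and (7.6, 7.7) in frame 2.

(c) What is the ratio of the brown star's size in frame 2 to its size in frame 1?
1.5×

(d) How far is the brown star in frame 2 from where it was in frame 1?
3.6

The brown star moved from (1.9, 12.4) to (5.5, 12.7), a distance of √(3.6² + 0.3²) ≈ 3.6.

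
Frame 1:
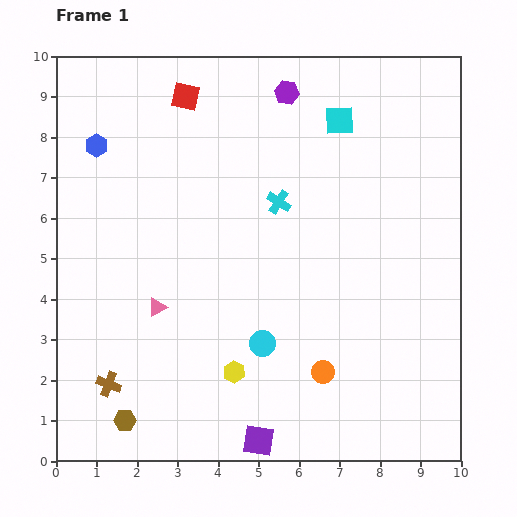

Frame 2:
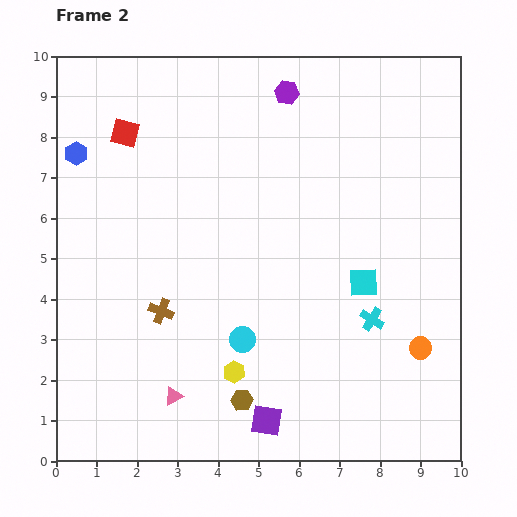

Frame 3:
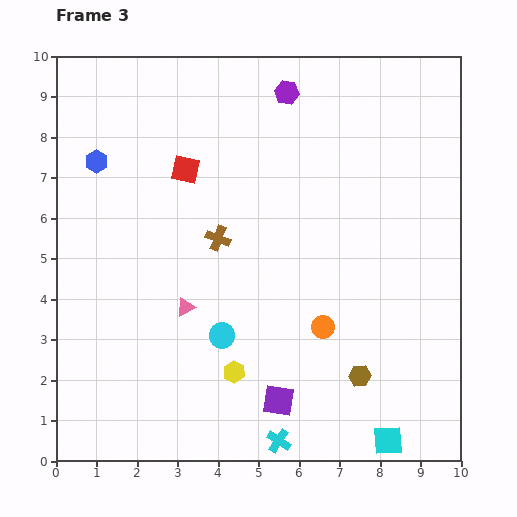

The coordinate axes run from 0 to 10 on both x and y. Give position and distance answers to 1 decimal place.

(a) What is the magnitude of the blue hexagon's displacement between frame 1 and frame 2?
0.5

The blue hexagon moved from (1.0, 7.8) to (0.5, 7.6), a distance of √(0.5² + 0.2²) ≈ 0.5.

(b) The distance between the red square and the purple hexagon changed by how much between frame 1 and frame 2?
+1.6

Distance in frame 1: 2.5. Distance in frame 2: 4.1.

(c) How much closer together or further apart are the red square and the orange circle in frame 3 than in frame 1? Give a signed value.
-2.4

Distance in frame 1: 7.6. Distance in frame 3: 5.2.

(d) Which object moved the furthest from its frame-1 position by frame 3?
the cyan square

(moved 8.0; next 5.9)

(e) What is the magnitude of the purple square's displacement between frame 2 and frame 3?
0.6

The purple square moved from (5.2, 1.0) to (5.5, 1.5), a distance of √(0.3² + 0.5²) ≈ 0.6.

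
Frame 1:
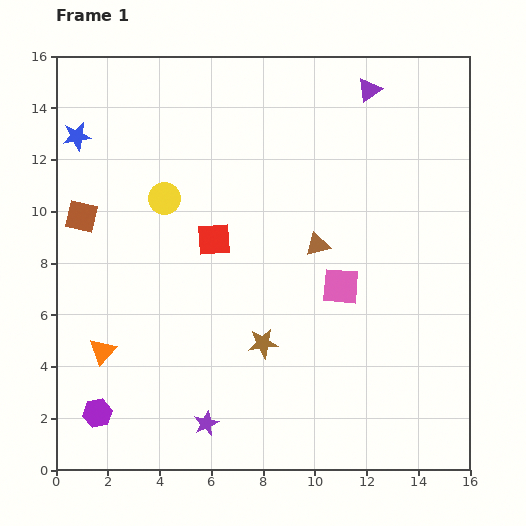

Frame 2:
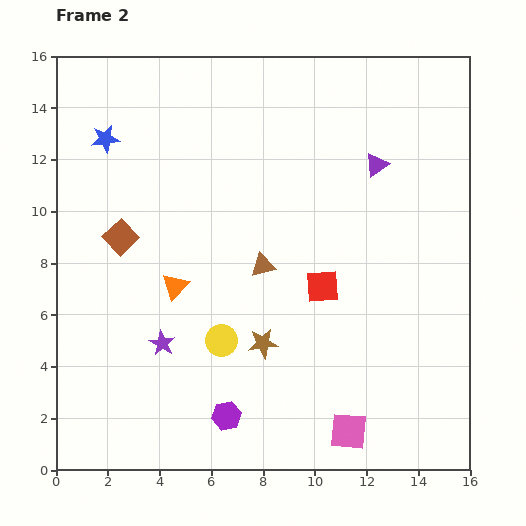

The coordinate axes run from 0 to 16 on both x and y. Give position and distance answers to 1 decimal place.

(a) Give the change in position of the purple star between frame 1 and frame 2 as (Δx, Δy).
(-1.7, 3.1)

The purple star was at (5.8, 1.8) in frame 1 and (4.1, 4.9) in frame 2.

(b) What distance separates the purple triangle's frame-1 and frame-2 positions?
2.9

The purple triangle moved from (12.1, 14.7) to (12.4, 11.8), a distance of √(0.3² + 2.9²) ≈ 2.9.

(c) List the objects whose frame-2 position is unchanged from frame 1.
the brown star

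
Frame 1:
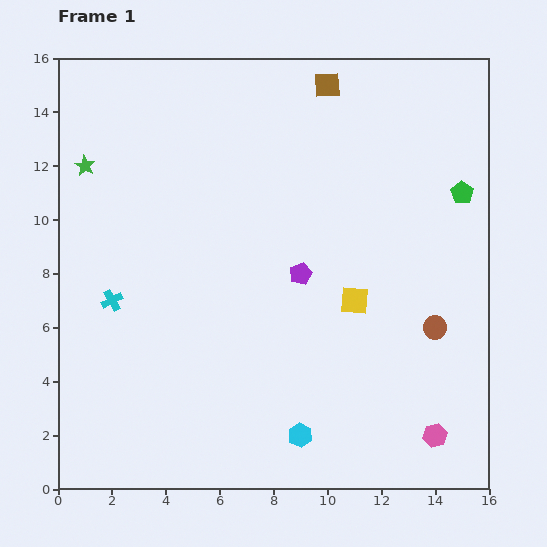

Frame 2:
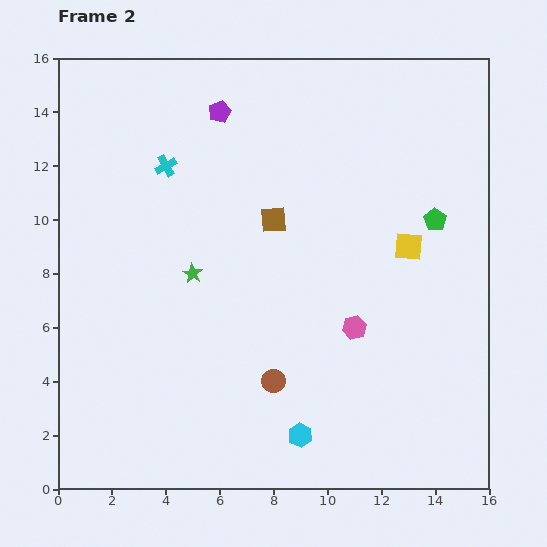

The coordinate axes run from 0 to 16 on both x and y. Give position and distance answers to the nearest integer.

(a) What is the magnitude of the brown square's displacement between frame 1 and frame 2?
5

The brown square moved from (10, 15) to (8, 10), a distance of √(2² + 5²) ≈ 5.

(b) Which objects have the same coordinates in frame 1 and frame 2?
the cyan hexagon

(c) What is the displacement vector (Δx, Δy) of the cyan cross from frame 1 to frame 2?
(2, 5)

The cyan cross was at (2, 7) in frame 1 and (4, 12) in frame 2.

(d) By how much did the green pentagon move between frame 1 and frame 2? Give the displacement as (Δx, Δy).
(-1, -1)

The green pentagon was at (15, 11) in frame 1 and (14, 10) in frame 2.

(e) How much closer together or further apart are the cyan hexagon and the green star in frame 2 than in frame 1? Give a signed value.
-6

Distance in frame 1: 13. Distance in frame 2: 7.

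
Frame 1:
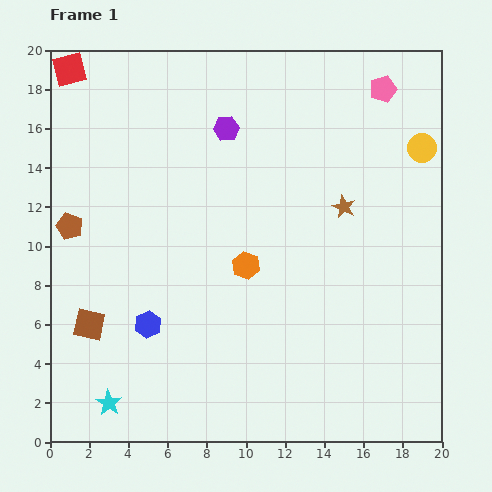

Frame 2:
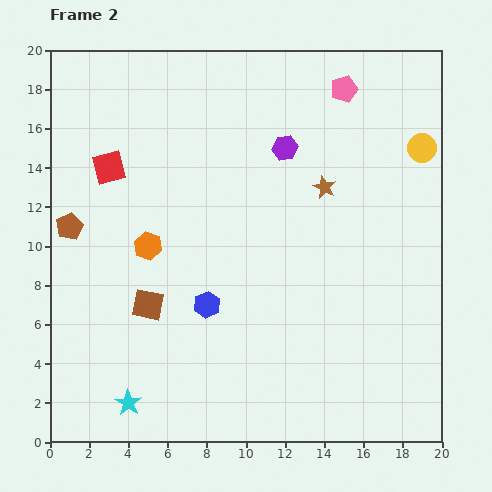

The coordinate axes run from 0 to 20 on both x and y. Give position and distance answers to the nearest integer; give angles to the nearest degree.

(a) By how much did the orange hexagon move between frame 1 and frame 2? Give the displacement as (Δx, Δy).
(-5, 1)

The orange hexagon was at (10, 9) in frame 1 and (5, 10) in frame 2.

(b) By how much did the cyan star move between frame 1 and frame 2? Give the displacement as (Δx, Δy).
(1, 0)

The cyan star was at (3, 2) in frame 1 and (4, 2) in frame 2.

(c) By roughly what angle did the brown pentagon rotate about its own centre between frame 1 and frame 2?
25° clockwise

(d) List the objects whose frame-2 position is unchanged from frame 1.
the yellow circle, the brown pentagon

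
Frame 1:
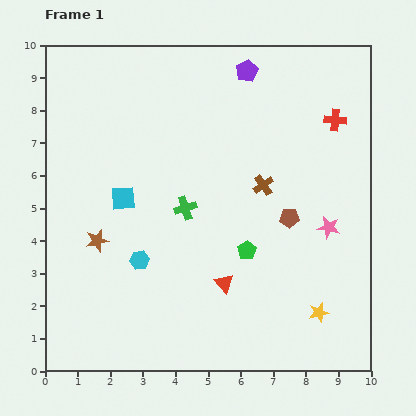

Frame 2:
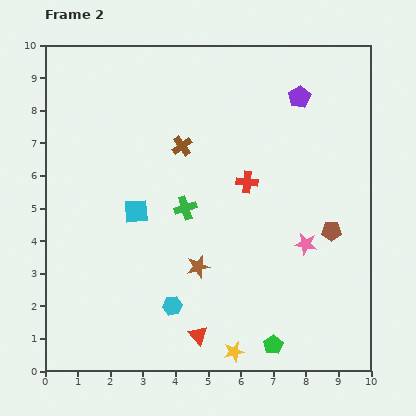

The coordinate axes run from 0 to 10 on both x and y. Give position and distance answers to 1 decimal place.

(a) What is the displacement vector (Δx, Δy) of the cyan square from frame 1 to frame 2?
(0.4, -0.4)

The cyan square was at (2.4, 5.3) in frame 1 and (2.8, 4.9) in frame 2.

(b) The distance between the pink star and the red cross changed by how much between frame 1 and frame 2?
-0.7

Distance in frame 1: 3.3. Distance in frame 2: 2.6.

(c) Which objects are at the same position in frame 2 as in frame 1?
the green cross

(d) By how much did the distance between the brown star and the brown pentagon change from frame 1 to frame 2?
-1.7

Distance in frame 1: 5.9. Distance in frame 2: 4.2.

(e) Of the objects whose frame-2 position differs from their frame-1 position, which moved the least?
the cyan square

(moved 0.6)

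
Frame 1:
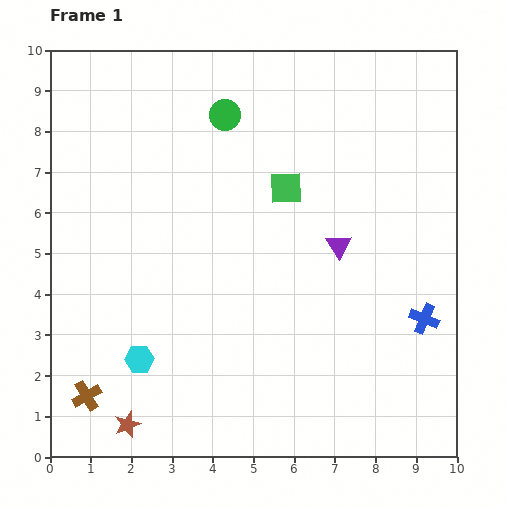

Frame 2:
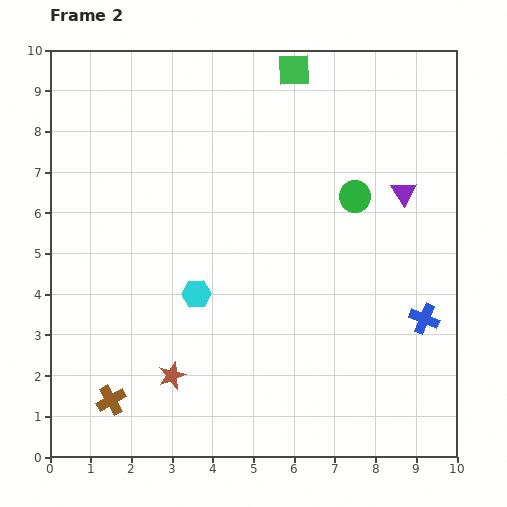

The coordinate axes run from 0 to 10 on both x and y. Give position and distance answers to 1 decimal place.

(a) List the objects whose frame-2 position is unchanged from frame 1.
the blue cross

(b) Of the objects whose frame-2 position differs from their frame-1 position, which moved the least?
the brown cross

(moved 0.6)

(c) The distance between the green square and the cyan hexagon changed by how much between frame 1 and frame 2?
+0.5

Distance in frame 1: 5.5. Distance in frame 2: 6.0.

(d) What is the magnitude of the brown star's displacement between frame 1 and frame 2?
1.6

The brown star moved from (1.9, 0.8) to (3.0, 2.0), a distance of √(1.1² + 1.2²) ≈ 1.6.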